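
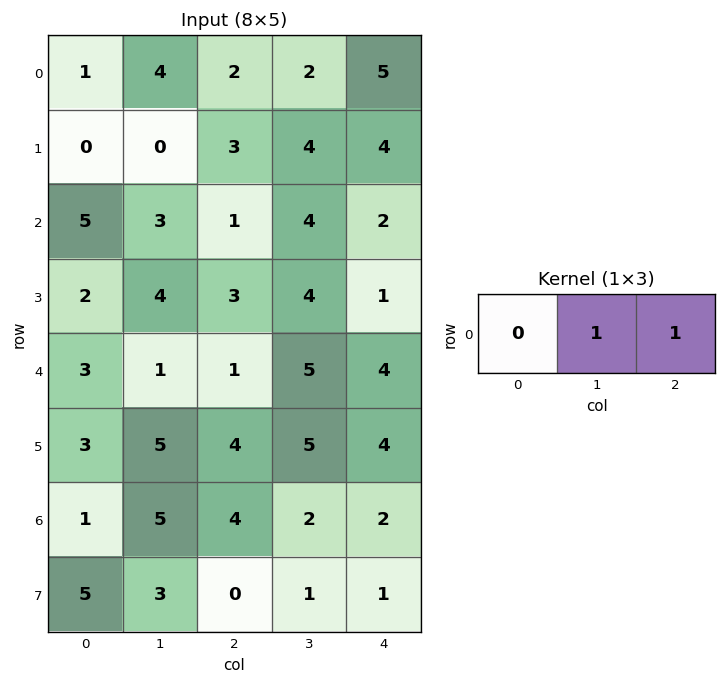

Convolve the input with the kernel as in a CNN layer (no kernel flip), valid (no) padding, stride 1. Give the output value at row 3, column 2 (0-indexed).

The receptive field on the input at this output position is [3 4 1]. Elementwise product with the kernel and sum: 4·1 + 1·1.

5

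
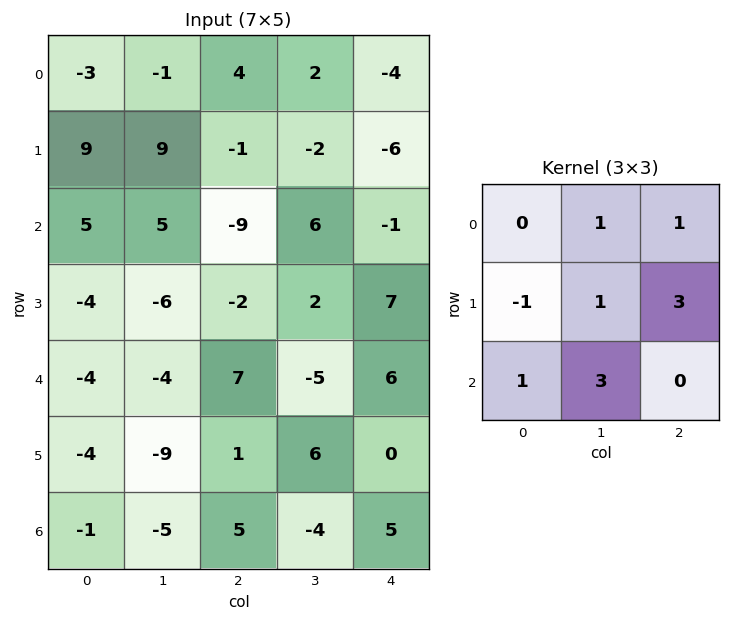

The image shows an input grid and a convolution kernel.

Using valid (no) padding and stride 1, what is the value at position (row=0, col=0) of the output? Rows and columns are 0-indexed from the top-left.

The receptive field on the input at this output position is [-3 -1 4 / 9 9 -1 / 5 5 -9]. Elementwise product with the kernel and sum: -1·1 + 4·1 + 9·-1 + 9·1 + -1·3 + 5·1 + 5·3.

20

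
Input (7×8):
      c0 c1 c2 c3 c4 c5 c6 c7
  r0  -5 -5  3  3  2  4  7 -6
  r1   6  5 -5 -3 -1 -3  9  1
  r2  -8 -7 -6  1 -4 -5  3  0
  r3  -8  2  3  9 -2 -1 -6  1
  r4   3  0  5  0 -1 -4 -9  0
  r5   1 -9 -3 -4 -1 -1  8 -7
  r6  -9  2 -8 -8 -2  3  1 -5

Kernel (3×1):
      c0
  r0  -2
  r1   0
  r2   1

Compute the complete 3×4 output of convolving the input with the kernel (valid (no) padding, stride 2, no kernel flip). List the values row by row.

2 -12 -8 -11
19 17 7 -15
-15 -18 0 19

Output[0,0]: The receptive field on the input at this output position is [-5 / 6 / -8]. Elementwise product with the kernel and sum: -5·-2 + -8·1.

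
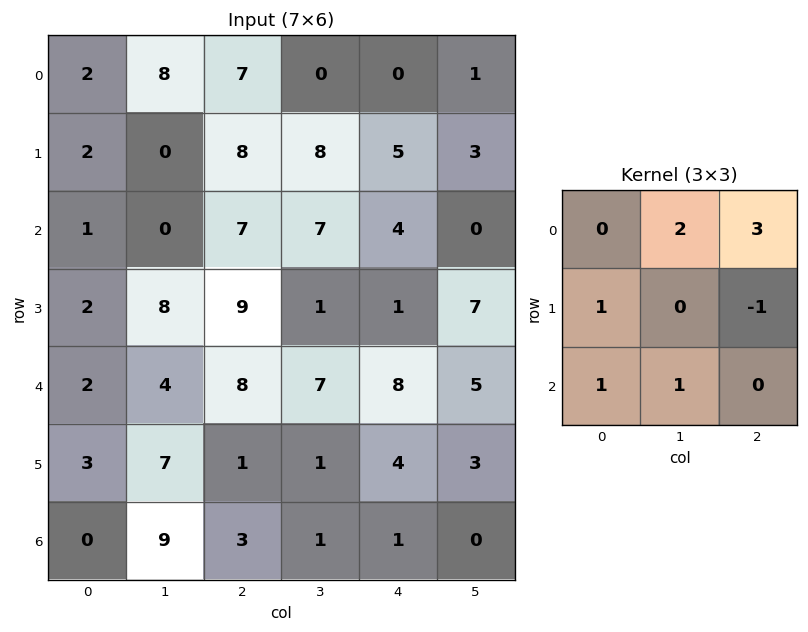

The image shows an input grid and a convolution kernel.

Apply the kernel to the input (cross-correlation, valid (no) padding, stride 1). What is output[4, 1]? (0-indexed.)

The receptive field on the input at this output position is [4 8 7 / 7 1 1 / 9 3 1]. Elementwise product with the kernel and sum: 8·2 + 7·3 + 7·1 + 1·-1 + 9·1 + 3·1.

55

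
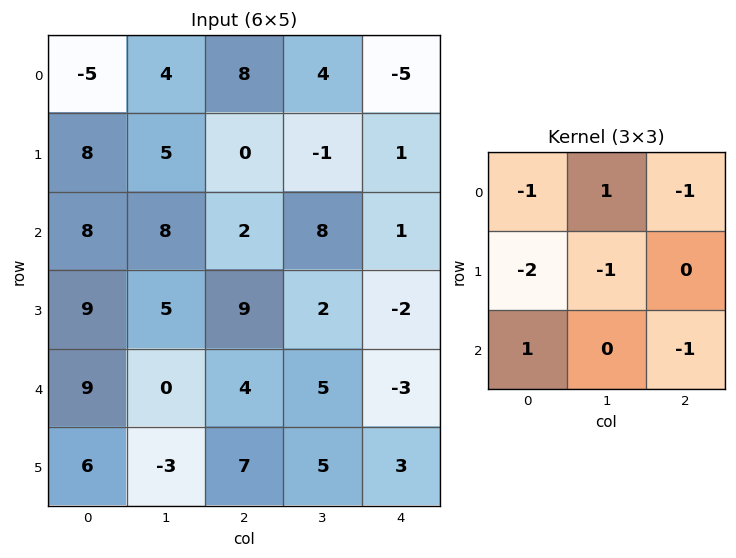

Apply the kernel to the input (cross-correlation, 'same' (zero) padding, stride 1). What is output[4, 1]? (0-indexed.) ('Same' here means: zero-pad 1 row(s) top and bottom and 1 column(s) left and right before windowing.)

-32

The receptive field on the zero-padded input at this output position is [9 5 9 / 9 0 4 / 6 -3 7]. Elementwise product with the kernel and sum: 9·-1 + 5·1 + 9·-1 + 9·-2 + 0·-1 + 6·1 + 7·-1.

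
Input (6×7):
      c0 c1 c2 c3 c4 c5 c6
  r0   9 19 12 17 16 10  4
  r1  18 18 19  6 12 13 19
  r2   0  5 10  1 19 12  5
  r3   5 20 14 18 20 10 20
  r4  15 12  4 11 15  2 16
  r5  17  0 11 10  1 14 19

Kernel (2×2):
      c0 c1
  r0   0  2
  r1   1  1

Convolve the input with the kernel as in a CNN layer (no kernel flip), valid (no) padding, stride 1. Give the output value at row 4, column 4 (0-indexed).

The receptive field on the input at this output position is [15 2 / 1 14]. Elementwise product with the kernel and sum: 2·2 + 1·1 + 14·1.

19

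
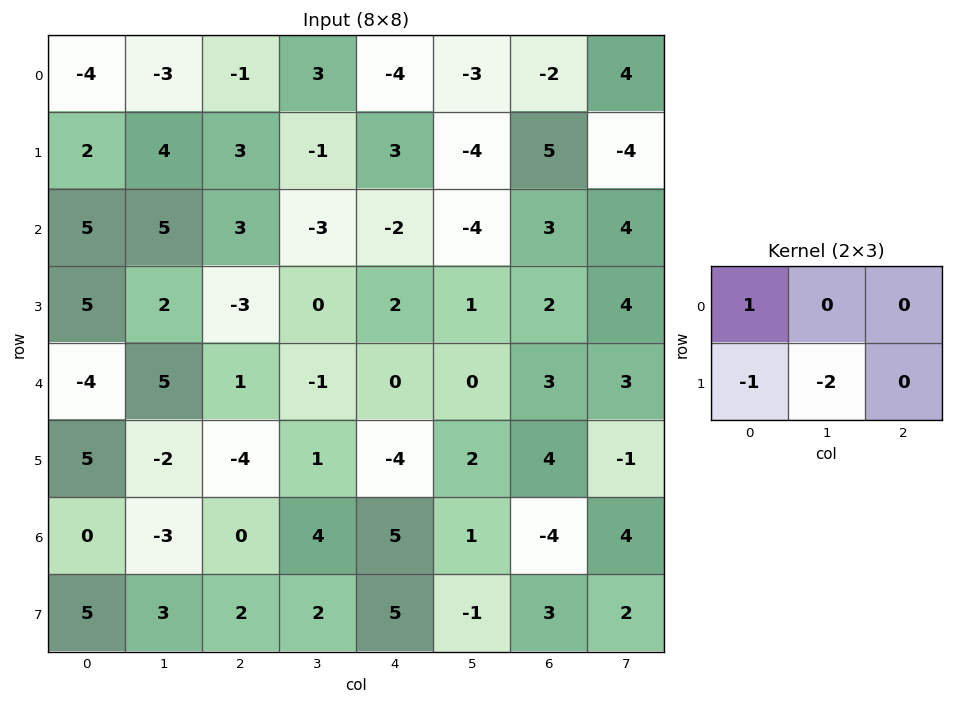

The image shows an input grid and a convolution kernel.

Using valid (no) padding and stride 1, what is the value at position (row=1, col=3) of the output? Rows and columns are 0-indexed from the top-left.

The receptive field on the input at this output position is [-1 3 -4 / -3 -2 -4]. Elementwise product with the kernel and sum: -1·1 + -3·-1 + -2·-2.

6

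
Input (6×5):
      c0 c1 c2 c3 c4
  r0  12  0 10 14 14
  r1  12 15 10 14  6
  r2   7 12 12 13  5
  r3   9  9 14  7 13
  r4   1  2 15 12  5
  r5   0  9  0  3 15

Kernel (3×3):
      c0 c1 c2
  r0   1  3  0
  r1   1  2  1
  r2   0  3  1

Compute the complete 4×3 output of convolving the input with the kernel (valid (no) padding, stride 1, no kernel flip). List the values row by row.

112 128 140
141 143 129
105 149 133
83 98 103

Output[0,0]: The receptive field on the input at this output position is [12 0 10 / 12 15 10 / 7 12 12]. Elementwise product with the kernel and sum: 12·1 + 0·3 + 12·1 + 15·2 + 10·1 + 12·3 + 12·1.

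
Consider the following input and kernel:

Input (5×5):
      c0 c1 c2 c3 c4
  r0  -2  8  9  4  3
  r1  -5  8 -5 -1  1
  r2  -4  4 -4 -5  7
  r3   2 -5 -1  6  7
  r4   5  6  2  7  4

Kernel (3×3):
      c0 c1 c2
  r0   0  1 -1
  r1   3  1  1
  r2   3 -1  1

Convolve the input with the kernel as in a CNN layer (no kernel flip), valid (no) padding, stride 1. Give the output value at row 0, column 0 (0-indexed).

The receptive field on the input at this output position is [-2 8 9 / -5 8 -5 / -4 4 -4]. Elementwise product with the kernel and sum: 8·1 + 9·-1 + -5·3 + 8·1 + -5·1 + -4·3 + 4·-1 + -4·1.

-33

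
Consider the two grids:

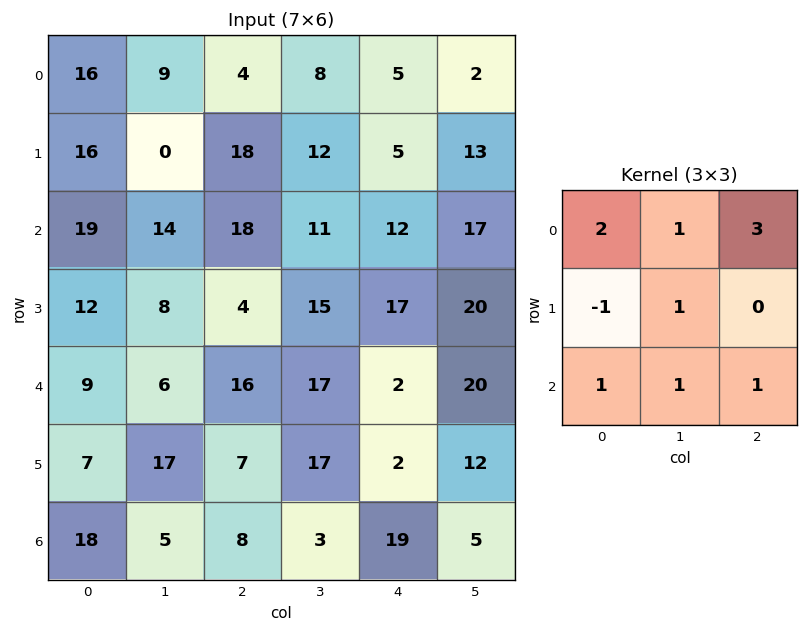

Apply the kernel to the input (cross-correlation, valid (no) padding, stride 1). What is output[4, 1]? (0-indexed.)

The receptive field on the input at this output position is [6 16 17 / 17 7 17 / 5 8 3]. Elementwise product with the kernel and sum: 6·2 + 16·1 + 17·3 + 17·-1 + 7·1 + 5·1 + 8·1 + 3·1.

85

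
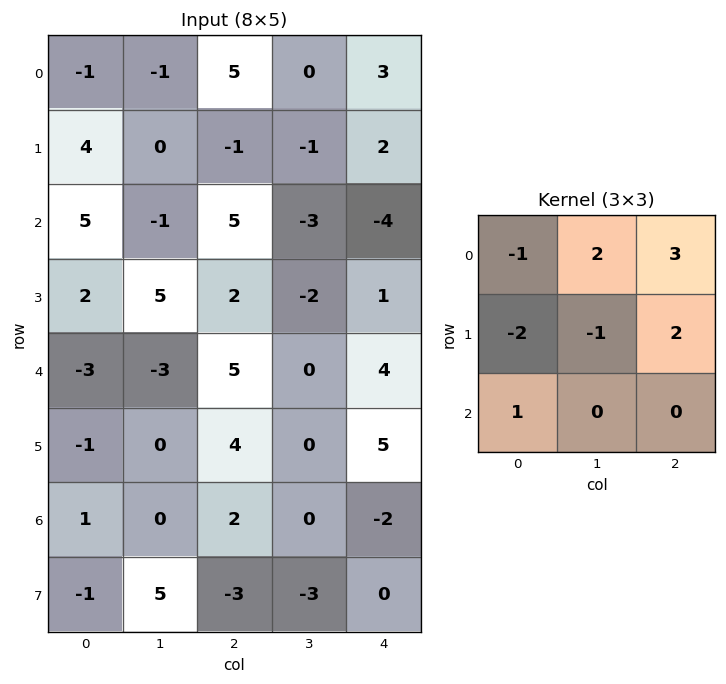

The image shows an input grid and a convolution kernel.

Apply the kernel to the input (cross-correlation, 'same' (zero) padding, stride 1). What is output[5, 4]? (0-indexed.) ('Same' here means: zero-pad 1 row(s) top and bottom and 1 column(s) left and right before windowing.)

The receptive field on the zero-padded input at this output position is [0 4 0 / 0 5 0 / 0 -2 0]. Elementwise product with the kernel and sum: 0·-1 + 4·2 + 0·3 + 0·-2 + 5·-1 + 0·2 + 0·1.

3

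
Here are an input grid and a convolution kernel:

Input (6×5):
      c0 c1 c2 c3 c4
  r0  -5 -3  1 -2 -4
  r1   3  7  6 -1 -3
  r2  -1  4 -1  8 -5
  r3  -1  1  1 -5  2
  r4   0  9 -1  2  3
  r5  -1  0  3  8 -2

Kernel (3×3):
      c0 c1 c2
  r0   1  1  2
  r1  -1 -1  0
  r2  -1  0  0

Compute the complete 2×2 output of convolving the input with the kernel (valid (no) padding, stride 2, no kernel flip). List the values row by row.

Output[0,0]: The receptive field on the input at this output position is [-5 -3 1 / 3 7 6 / -1 4 -1]. Elementwise product with the kernel and sum: -5·1 + -3·1 + 1·2 + 3·-1 + 7·-1 + -1·-1.
Output[0,1]: The receptive field on the input at this output position is [1 -2 -4 / 6 -1 -3 / -1 8 -5]. Elementwise product with the kernel and sum: 1·1 + -2·1 + -4·2 + 6·-1 + -1·-1 + -1·-1.

-15 -13
1 2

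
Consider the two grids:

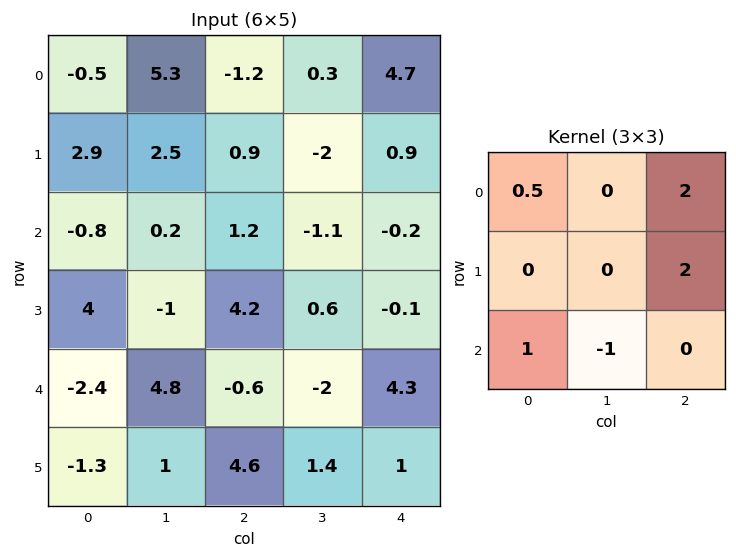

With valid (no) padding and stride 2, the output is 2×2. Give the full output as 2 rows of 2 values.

Output[0,0]: The receptive field on the input at this output position is [-0.5 5.3 -1.2 / 2.9 2.5 0.9 / -0.8 0.2 1.2]. Elementwise product with the kernel and sum: -0.5·0.5 + -1.2·2 + 0.9·2 + -0.8·1 + 0.2·-1.

-1.85 12.9
3.2 1.4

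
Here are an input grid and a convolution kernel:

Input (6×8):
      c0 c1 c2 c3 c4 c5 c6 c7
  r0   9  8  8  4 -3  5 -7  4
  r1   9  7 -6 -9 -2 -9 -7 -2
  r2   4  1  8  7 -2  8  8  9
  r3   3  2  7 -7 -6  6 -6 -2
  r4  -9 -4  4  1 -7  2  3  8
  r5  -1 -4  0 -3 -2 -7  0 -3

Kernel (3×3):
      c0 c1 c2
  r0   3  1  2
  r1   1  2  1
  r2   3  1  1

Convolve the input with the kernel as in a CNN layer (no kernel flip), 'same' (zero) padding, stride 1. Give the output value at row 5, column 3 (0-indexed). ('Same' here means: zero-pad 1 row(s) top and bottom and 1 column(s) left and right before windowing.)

The receptive field on the zero-padded input at this output position is [4 1 -7 / 0 -3 -2 / 0 0 0]. Elementwise product with the kernel and sum: 4·3 + 1·1 + -7·2 + 0·1 + -3·2 + -2·1 + 0·3 + 0·1 + 0·1.

-9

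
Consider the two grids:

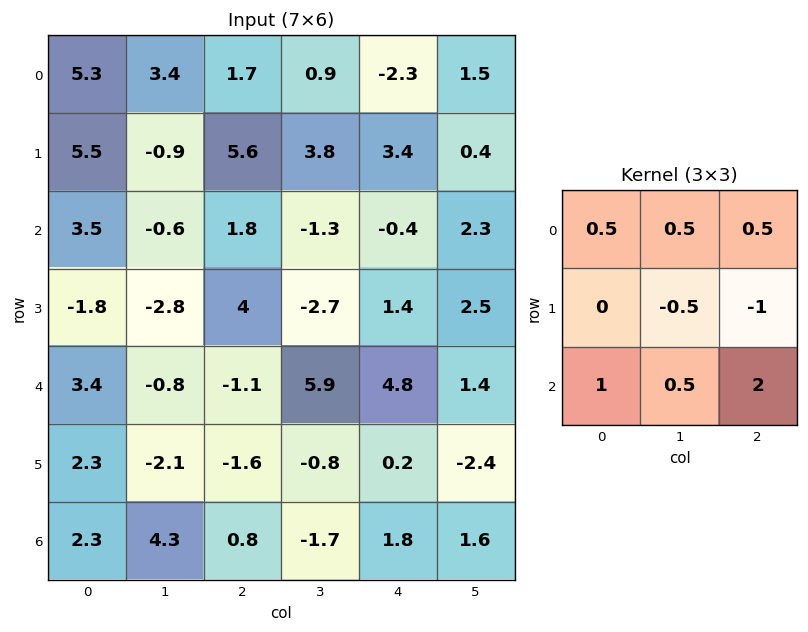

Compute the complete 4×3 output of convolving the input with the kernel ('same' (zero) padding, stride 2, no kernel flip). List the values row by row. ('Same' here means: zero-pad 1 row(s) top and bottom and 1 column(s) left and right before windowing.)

-5.1 7.75 5.95
-5.35 -1.55 4.7
-6.25 -10.6 -8.7
-5.35 -0.95 -4

Output[0,0]: The receptive field on the zero-padded input at this output position is [0 0 0 / 0 5.3 3.4 / 0 5.5 -0.9]. Elementwise product with the kernel and sum: 0·0.5 + 0·0.5 + 0·0.5 + 5.3·-0.5 + 3.4·-1 + 0·1 + 5.5·0.5 + -0.9·2.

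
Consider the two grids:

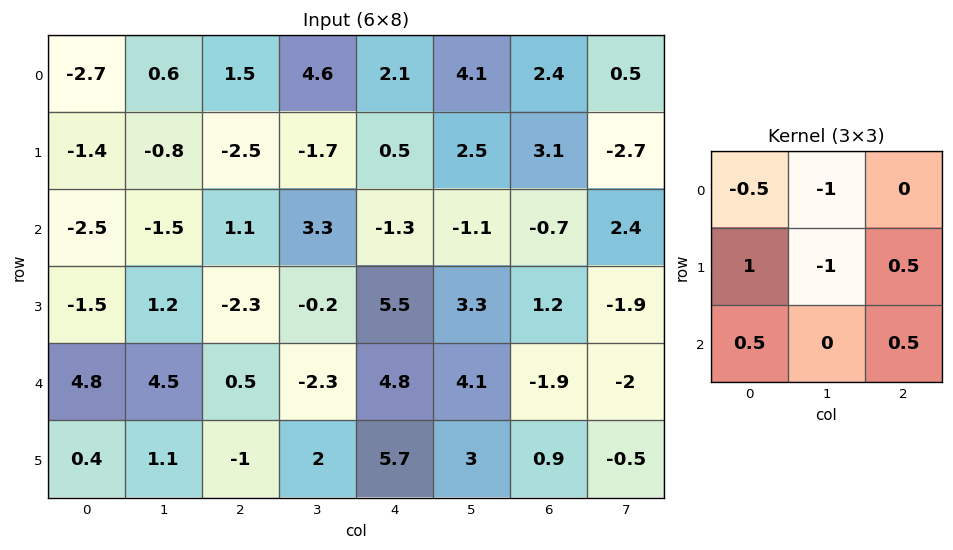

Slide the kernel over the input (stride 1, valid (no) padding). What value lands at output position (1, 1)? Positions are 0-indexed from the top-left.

The receptive field on the input at this output position is [-0.8 -2.5 -1.7 / -1.5 1.1 3.3 / 1.2 -2.3 -0.2]. Elementwise product with the kernel and sum: -0.8·-0.5 + -2.5·-1 + -1.5·1 + 1.1·-1 + 3.3·0.5 + 1.2·0.5 + -0.2·0.5.

2.45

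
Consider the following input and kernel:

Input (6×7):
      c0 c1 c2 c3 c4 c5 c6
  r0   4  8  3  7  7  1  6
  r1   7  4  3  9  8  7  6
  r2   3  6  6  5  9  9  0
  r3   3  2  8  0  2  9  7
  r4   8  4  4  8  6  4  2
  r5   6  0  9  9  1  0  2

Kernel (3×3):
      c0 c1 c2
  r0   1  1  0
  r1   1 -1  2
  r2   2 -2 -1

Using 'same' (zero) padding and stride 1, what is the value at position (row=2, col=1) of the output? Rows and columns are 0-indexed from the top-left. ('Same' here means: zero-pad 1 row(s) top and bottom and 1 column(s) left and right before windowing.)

The receptive field on the zero-padded input at this output position is [7 4 3 / 3 6 6 / 3 2 8]. Elementwise product with the kernel and sum: 7·1 + 4·1 + 3·1 + 6·-1 + 6·2 + 3·2 + 2·-2 + 8·-1.

14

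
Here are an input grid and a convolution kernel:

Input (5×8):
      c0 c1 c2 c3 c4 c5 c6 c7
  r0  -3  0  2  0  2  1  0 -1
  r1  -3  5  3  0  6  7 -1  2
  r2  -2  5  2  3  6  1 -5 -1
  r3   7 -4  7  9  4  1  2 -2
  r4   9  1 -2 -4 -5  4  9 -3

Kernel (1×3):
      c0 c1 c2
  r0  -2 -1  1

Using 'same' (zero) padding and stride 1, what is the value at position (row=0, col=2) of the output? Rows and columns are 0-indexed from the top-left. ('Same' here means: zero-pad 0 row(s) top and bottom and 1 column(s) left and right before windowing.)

The receptive field on the zero-padded input at this output position is [0 2 0]. Elementwise product with the kernel and sum: 0·-2 + 2·-1 + 0·1.

-2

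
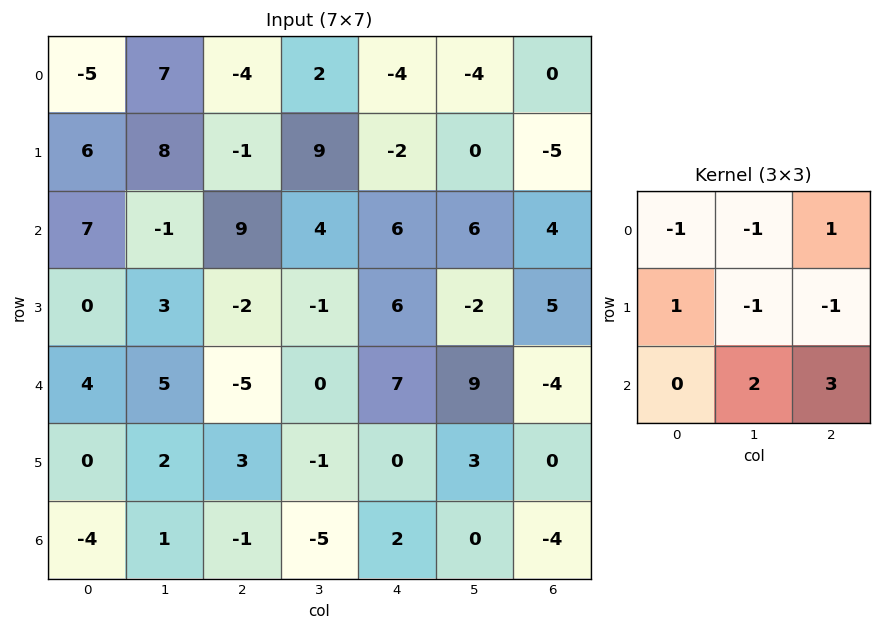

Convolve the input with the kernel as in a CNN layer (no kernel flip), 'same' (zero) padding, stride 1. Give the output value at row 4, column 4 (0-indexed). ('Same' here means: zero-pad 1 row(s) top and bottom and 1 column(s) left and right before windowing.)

The receptive field on the zero-padded input at this output position is [-1 6 -2 / 0 7 9 / -1 0 3]. Elementwise product with the kernel and sum: -1·-1 + 6·-1 + -2·1 + 0·1 + 7·-1 + 9·-1 + 0·2 + 3·3.

-14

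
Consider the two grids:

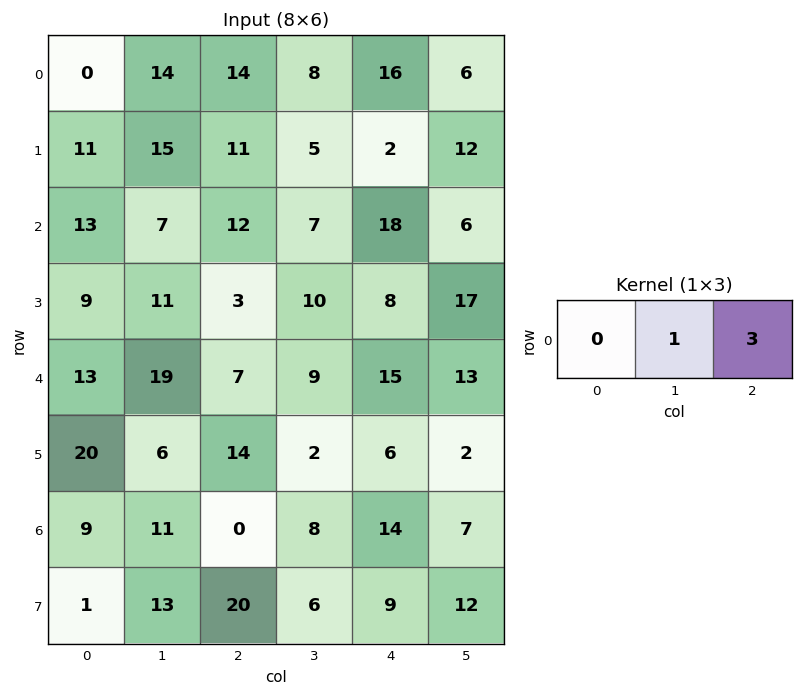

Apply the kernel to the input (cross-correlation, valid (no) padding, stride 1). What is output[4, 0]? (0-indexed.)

40

The receptive field on the input at this output position is [13 19 7]. Elementwise product with the kernel and sum: 19·1 + 7·3.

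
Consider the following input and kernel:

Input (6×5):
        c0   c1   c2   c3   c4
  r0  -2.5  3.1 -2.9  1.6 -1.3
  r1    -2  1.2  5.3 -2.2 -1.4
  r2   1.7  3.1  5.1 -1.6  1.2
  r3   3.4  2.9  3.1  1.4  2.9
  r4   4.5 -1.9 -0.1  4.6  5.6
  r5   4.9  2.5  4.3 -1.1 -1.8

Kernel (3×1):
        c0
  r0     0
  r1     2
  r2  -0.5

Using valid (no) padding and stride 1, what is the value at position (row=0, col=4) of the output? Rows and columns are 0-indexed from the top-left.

-3.4

The receptive field on the input at this output position is [-1.3 / -1.4 / 1.2]. Elementwise product with the kernel and sum: -1.4·2 + 1.2·-0.5.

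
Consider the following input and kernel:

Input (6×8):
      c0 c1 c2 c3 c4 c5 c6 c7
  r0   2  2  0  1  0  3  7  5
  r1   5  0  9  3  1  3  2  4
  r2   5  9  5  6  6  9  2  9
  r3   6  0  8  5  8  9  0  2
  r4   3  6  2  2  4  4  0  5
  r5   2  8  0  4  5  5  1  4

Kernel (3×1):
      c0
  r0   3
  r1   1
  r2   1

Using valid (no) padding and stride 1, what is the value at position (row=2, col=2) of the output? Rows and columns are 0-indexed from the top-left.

25

The receptive field on the input at this output position is [5 / 8 / 2]. Elementwise product with the kernel and sum: 5·3 + 8·1 + 2·1.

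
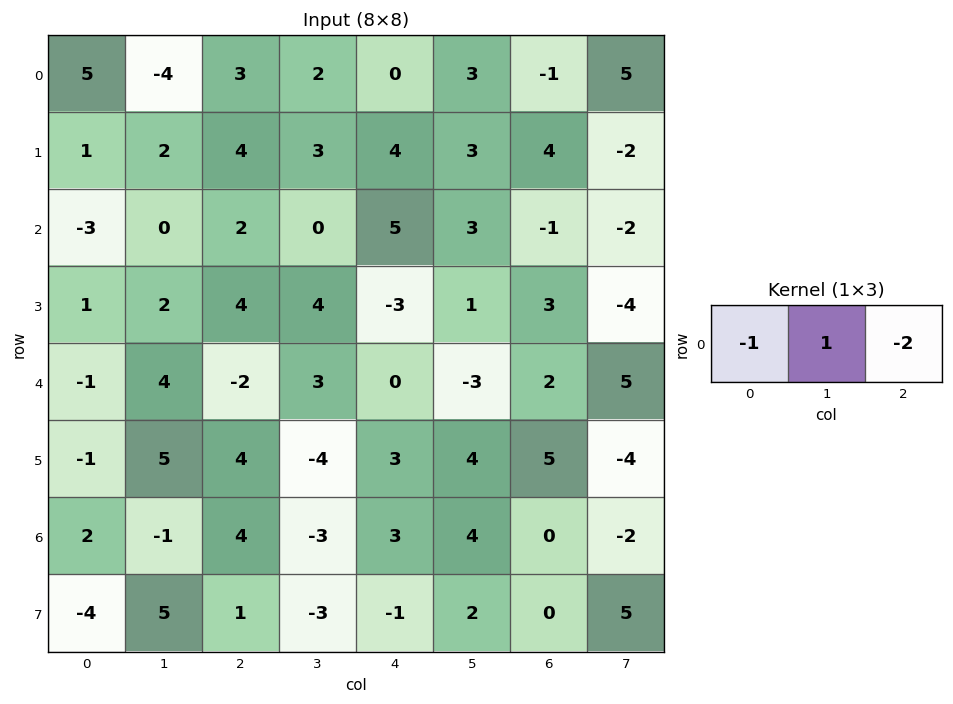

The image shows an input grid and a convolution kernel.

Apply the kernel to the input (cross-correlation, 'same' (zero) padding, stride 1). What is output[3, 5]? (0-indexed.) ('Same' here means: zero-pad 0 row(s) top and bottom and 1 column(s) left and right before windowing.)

The receptive field on the zero-padded input at this output position is [-3 1 3]. Elementwise product with the kernel and sum: -3·-1 + 1·1 + 3·-2.

-2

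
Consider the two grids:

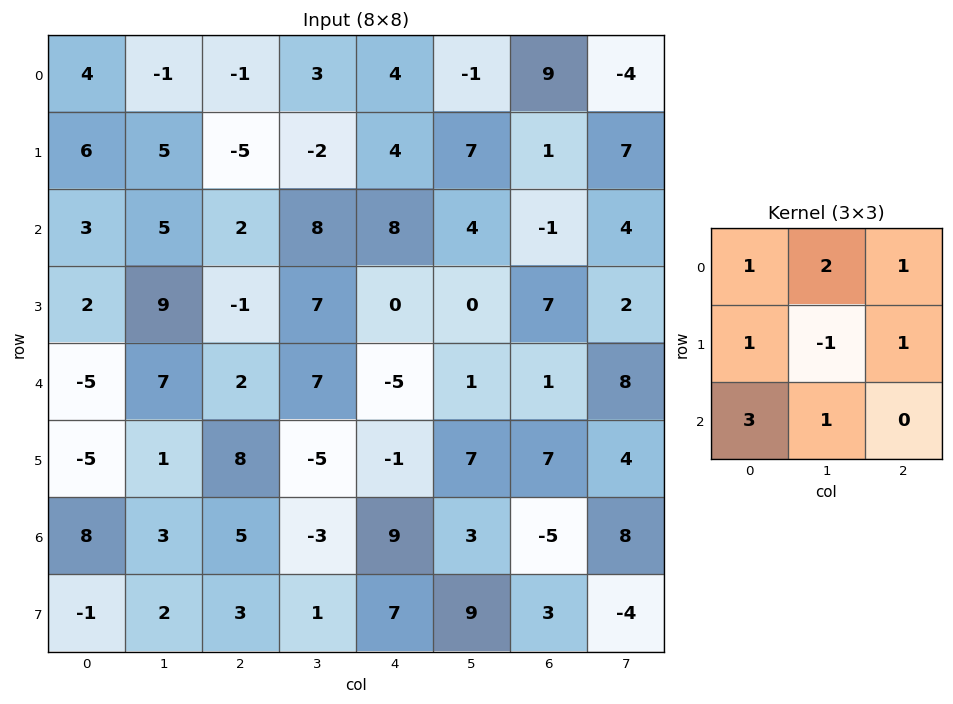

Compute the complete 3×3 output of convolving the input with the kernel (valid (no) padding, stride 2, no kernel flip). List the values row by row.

11 24 37
-1 31 8
40 35 27

Output[0,0]: The receptive field on the input at this output position is [4 -1 -1 / 6 5 -5 / 3 5 2]. Elementwise product with the kernel and sum: 4·1 + -1·2 + -1·1 + 6·1 + 5·-1 + -5·1 + 3·3 + 5·1.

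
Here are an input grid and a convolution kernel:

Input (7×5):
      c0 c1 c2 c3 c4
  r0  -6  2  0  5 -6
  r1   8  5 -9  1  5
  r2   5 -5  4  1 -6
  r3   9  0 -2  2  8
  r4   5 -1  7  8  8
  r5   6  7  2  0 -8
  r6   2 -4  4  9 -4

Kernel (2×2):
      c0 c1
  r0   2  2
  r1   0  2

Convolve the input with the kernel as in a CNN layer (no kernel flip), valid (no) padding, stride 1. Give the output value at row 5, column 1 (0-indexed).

26

The receptive field on the input at this output position is [7 2 / -4 4]. Elementwise product with the kernel and sum: 7·2 + 2·2 + 4·2.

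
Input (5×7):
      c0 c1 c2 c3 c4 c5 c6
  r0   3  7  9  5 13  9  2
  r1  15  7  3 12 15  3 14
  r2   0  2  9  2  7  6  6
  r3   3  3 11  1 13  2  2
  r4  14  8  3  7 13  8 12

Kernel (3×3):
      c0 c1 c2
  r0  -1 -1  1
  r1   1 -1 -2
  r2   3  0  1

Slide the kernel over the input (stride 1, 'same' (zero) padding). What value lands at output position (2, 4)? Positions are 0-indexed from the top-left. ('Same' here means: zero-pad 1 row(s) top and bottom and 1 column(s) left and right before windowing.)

-36

The receptive field on the zero-padded input at this output position is [12 15 3 / 2 7 6 / 1 13 2]. Elementwise product with the kernel and sum: 12·-1 + 15·-1 + 3·1 + 2·1 + 7·-1 + 6·-2 + 1·3 + 2·1.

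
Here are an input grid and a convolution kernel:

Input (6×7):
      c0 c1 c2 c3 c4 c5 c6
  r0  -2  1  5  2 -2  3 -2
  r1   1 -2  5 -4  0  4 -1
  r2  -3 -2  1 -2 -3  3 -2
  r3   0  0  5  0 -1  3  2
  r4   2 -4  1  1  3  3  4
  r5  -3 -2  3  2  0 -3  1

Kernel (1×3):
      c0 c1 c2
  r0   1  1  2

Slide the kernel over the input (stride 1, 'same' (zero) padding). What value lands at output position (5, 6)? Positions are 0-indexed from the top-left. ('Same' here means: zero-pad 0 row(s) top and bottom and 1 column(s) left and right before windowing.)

The receptive field on the zero-padded input at this output position is [-3 1 0]. Elementwise product with the kernel and sum: -3·1 + 1·1 + 0·2.

-2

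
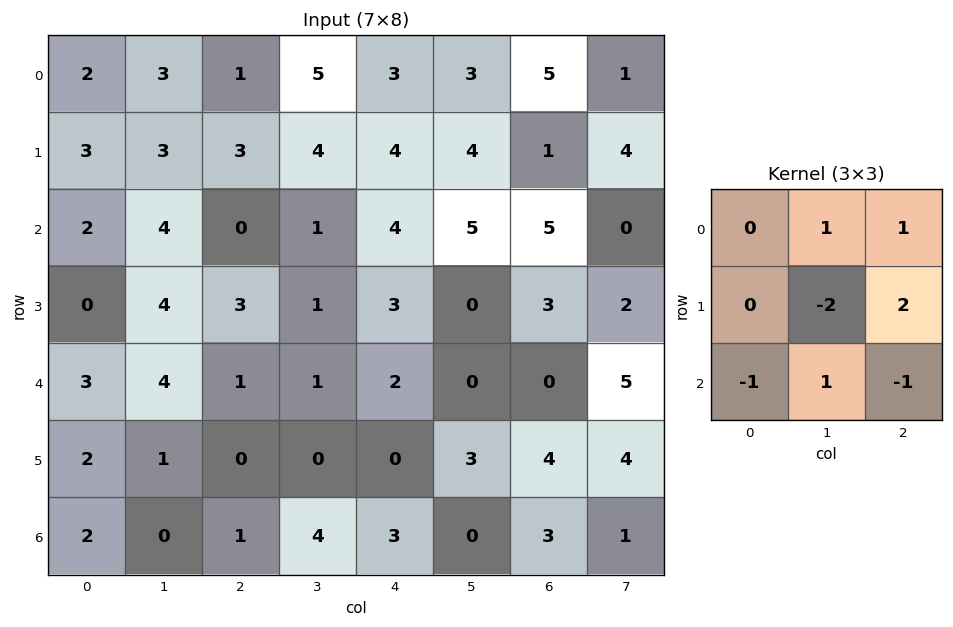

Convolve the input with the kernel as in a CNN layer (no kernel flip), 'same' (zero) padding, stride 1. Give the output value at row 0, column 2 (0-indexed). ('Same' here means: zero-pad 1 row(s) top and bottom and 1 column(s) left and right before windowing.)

4

The receptive field on the zero-padded input at this output position is [0 0 0 / 3 1 5 / 3 3 4]. Elementwise product with the kernel and sum: 0·1 + 0·1 + 1·-2 + 5·2 + 3·-1 + 3·1 + 4·-1.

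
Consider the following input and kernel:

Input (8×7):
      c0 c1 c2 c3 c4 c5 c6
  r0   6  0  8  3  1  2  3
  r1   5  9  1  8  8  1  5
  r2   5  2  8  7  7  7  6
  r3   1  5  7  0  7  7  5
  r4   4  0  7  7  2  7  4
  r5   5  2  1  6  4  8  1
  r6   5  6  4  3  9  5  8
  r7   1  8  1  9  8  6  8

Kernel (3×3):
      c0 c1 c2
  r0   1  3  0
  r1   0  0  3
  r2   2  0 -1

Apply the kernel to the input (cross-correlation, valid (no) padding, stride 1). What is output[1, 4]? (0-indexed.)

38

The receptive field on the input at this output position is [8 1 5 / 7 7 6 / 7 7 5]. Elementwise product with the kernel and sum: 8·1 + 1·3 + 6·3 + 7·2 + 5·-1.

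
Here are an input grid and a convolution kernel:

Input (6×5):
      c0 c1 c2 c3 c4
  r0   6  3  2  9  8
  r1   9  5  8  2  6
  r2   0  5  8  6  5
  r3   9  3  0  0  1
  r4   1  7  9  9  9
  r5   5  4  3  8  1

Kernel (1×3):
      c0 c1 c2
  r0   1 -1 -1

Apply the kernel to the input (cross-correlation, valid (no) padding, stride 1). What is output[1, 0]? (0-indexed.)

-4

The receptive field on the input at this output position is [9 5 8]. Elementwise product with the kernel and sum: 9·1 + 5·-1 + 8·-1.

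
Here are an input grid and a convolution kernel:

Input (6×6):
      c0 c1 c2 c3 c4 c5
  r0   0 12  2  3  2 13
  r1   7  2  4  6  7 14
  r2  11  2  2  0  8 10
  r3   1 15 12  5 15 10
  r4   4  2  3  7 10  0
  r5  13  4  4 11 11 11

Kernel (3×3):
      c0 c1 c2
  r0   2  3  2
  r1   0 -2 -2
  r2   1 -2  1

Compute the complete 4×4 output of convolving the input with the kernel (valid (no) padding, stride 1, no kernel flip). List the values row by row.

Output[0,0]: The receptive field on the input at this output position is [0 12 2 / 7 2 4 / 11 2 2]. Elementwise product with the kernel and sum: 0·2 + 12·3 + 2·2 + 2·-2 + 4·-2 + 11·1 + 2·-2 + 2·1.

37 14 1 -10
3 20 41 10
-19 -21 -21 -19
70 63 28 55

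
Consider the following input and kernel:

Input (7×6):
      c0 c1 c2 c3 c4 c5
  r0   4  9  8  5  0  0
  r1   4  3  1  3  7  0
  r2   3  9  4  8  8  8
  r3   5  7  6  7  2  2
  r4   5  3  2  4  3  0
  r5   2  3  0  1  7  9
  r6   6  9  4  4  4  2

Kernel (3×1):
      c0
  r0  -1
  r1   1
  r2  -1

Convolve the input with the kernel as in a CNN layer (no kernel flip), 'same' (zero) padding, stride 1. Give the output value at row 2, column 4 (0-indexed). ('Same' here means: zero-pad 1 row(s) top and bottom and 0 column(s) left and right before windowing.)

The receptive field on the zero-padded input at this output position is [7 / 8 / 2]. Elementwise product with the kernel and sum: 7·-1 + 8·1 + 2·-1.

-1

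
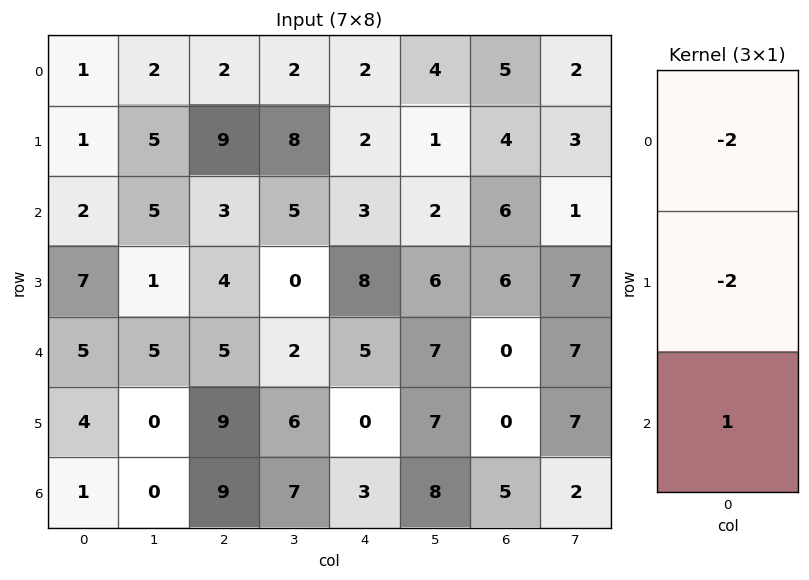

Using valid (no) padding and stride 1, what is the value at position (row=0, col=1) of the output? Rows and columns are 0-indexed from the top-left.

The receptive field on the input at this output position is [2 / 5 / 5]. Elementwise product with the kernel and sum: 2·-2 + 5·-2 + 5·1.

-9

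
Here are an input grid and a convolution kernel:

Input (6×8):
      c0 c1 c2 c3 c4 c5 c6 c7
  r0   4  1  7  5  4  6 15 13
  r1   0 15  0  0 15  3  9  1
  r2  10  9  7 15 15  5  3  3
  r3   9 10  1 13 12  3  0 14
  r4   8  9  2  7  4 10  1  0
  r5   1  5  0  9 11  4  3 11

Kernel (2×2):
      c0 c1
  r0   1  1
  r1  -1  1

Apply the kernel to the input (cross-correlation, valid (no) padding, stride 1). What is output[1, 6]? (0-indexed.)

The receptive field on the input at this output position is [9 1 / 3 3]. Elementwise product with the kernel and sum: 9·1 + 1·1 + 3·-1 + 3·1.

10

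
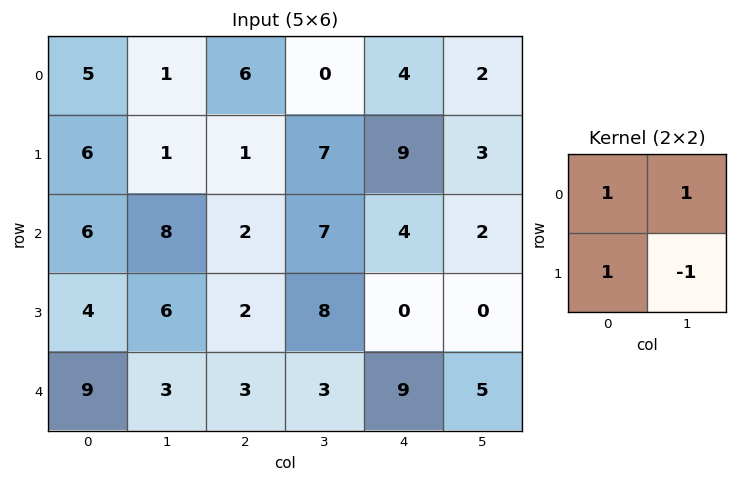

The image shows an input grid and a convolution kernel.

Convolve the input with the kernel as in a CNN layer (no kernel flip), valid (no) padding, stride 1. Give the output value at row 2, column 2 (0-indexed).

The receptive field on the input at this output position is [2 7 / 2 8]. Elementwise product with the kernel and sum: 2·1 + 7·1 + 2·1 + 8·-1.

3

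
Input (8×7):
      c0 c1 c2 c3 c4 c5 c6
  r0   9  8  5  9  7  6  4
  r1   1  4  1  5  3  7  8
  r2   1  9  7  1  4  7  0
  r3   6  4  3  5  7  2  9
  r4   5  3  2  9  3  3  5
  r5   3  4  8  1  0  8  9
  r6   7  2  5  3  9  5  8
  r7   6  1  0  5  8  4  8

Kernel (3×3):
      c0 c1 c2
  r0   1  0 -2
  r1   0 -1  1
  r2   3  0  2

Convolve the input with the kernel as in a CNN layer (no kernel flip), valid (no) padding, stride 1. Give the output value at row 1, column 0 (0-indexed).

The receptive field on the input at this output position is [1 4 1 / 1 9 7 / 6 4 3]. Elementwise product with the kernel and sum: 1·1 + 1·-2 + 9·-1 + 7·1 + 6·3 + 3·2.

21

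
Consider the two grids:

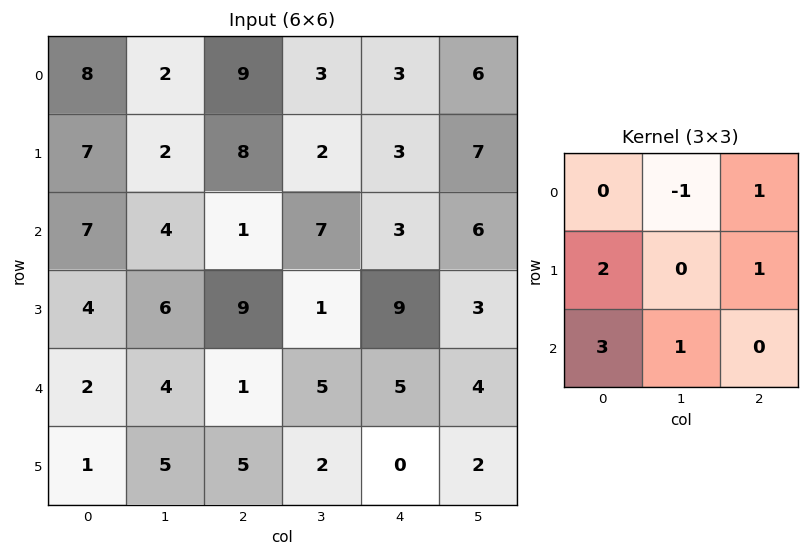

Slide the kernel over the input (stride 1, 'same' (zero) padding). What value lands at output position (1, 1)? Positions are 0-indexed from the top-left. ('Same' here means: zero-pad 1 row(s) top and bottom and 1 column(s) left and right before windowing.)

The receptive field on the zero-padded input at this output position is [8 2 9 / 7 2 8 / 7 4 1]. Elementwise product with the kernel and sum: 2·-1 + 9·1 + 7·2 + 8·1 + 7·3 + 4·1.

54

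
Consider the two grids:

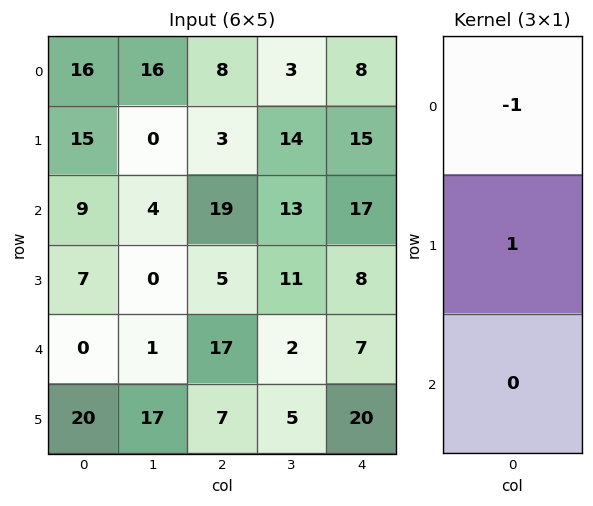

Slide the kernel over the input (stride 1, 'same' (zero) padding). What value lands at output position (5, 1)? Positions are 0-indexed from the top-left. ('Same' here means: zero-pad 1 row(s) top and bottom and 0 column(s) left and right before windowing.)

The receptive field on the zero-padded input at this output position is [1 / 17 / 0]. Elementwise product with the kernel and sum: 1·-1 + 17·1.

16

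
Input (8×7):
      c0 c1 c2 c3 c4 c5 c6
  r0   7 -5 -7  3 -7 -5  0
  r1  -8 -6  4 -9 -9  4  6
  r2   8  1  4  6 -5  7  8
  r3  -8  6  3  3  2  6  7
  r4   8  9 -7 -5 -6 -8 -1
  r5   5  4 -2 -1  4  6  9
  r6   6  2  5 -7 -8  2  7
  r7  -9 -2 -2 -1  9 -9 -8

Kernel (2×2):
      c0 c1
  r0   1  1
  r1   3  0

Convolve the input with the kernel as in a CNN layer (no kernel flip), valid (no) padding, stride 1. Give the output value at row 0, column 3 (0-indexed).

-31

The receptive field on the input at this output position is [3 -7 / -9 -9]. Elementwise product with the kernel and sum: 3·1 + -7·1 + -9·3.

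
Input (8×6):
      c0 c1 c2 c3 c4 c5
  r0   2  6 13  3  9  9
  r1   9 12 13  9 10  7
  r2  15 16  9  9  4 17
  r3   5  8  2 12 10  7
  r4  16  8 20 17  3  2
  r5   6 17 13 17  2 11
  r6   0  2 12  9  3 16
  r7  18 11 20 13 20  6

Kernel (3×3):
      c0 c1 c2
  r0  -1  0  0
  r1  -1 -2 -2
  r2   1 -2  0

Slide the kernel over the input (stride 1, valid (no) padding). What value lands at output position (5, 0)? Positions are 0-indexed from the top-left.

The receptive field on the input at this output position is [6 17 13 / 0 2 12 / 18 11 20]. Elementwise product with the kernel and sum: 6·-1 + 0·-1 + 2·-2 + 12·-2 + 18·1 + 11·-2.

-38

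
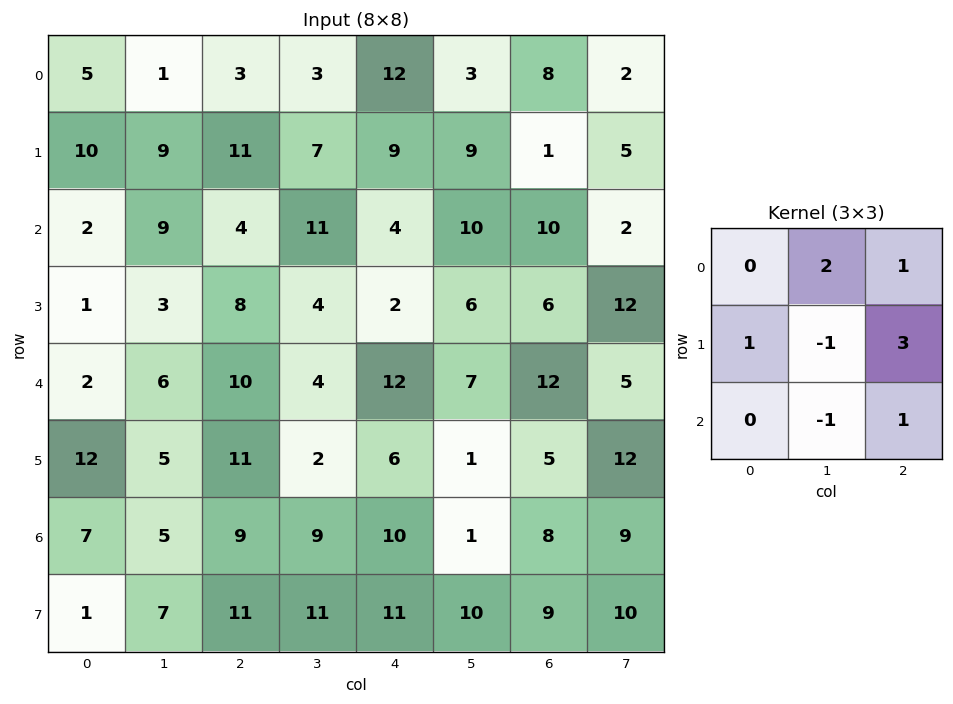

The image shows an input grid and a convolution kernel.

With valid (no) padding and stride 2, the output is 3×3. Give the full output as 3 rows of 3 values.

34 42 17
48 44 49
66 48 53

Output[0,0]: The receptive field on the input at this output position is [5 1 3 / 10 9 11 / 2 9 4]. Elementwise product with the kernel and sum: 1·2 + 3·1 + 10·1 + 9·-1 + 11·3 + 9·-1 + 4·1.
Output[0,1]: The receptive field on the input at this output position is [3 3 12 / 11 7 9 / 4 11 4]. Elementwise product with the kernel and sum: 3·2 + 12·1 + 11·1 + 7·-1 + 9·3 + 11·-1 + 4·1.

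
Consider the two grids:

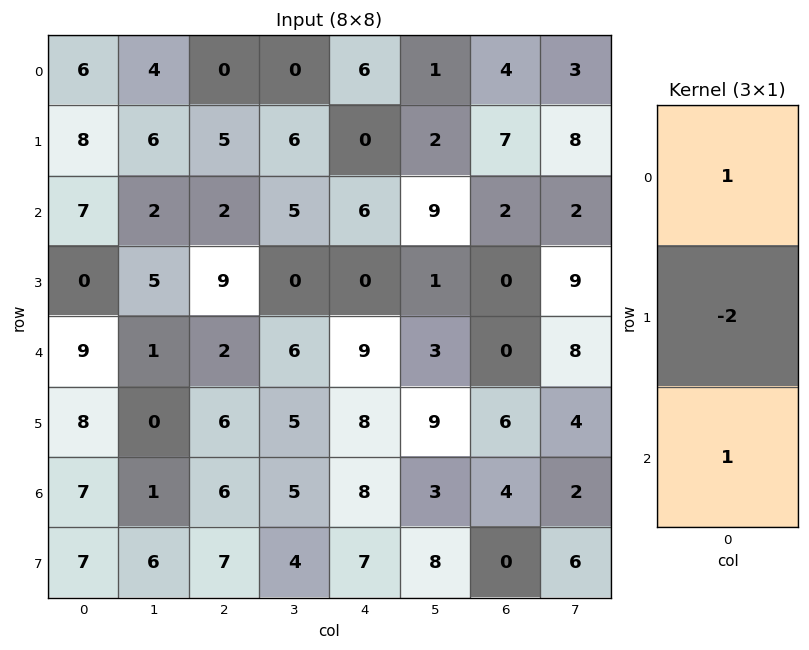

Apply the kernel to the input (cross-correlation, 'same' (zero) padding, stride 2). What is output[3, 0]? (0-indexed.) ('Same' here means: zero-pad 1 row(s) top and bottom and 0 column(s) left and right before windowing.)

The receptive field on the zero-padded input at this output position is [8 / 7 / 7]. Elementwise product with the kernel and sum: 8·1 + 7·-2 + 7·1.

1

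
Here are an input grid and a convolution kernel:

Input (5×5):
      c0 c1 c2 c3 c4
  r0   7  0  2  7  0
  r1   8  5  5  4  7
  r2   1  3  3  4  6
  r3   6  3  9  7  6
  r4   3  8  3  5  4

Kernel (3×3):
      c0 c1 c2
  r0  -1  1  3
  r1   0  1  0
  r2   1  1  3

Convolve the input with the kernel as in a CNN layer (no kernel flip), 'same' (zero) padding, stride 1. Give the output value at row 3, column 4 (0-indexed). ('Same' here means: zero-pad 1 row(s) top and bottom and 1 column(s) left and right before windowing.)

The receptive field on the zero-padded input at this output position is [4 6 0 / 7 6 0 / 5 4 0]. Elementwise product with the kernel and sum: 4·-1 + 6·1 + 0·3 + 6·1 + 5·1 + 4·1 + 0·3.

17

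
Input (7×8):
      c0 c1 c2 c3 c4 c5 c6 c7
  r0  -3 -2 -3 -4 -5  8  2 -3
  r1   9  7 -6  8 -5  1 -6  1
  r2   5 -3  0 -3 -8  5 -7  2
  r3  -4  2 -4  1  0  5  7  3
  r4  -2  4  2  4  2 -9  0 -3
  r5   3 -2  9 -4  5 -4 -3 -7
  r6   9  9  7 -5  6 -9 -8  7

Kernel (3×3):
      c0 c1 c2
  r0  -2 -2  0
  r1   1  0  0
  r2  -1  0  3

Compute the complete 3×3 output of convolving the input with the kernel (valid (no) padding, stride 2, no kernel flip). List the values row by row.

Output[0,0]: The receptive field on the input at this output position is [-3 -2 -3 / 9 7 -6 / 5 -3 0]. Elementwise product with the kernel and sum: -3·-2 + -2·-2 + 9·1 + 5·-1 + 0·3.

14 -16 -24
0 6 4
11 8 -11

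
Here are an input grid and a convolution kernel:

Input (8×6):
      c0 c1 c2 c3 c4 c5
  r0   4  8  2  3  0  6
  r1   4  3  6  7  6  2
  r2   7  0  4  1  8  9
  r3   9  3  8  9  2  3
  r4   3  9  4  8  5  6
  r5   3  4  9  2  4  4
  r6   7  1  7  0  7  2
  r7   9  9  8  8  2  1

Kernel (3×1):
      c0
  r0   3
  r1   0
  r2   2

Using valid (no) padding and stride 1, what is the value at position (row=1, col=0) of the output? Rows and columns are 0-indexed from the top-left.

30

The receptive field on the input at this output position is [4 / 7 / 9]. Elementwise product with the kernel and sum: 4·3 + 9·2.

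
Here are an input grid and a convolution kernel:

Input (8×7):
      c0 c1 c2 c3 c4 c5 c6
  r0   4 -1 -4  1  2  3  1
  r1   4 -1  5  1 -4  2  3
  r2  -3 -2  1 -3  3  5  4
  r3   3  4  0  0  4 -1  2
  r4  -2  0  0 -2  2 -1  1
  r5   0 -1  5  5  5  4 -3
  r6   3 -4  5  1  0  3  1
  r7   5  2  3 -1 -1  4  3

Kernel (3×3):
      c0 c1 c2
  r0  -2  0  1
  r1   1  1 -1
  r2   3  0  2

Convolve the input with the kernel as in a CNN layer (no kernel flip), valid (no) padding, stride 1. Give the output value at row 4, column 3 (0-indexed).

18

The receptive field on the input at this output position is [-2 2 -1 / 5 5 4 / 1 0 3]. Elementwise product with the kernel and sum: -2·-2 + -1·1 + 5·1 + 5·1 + 4·-1 + 1·3 + 3·2.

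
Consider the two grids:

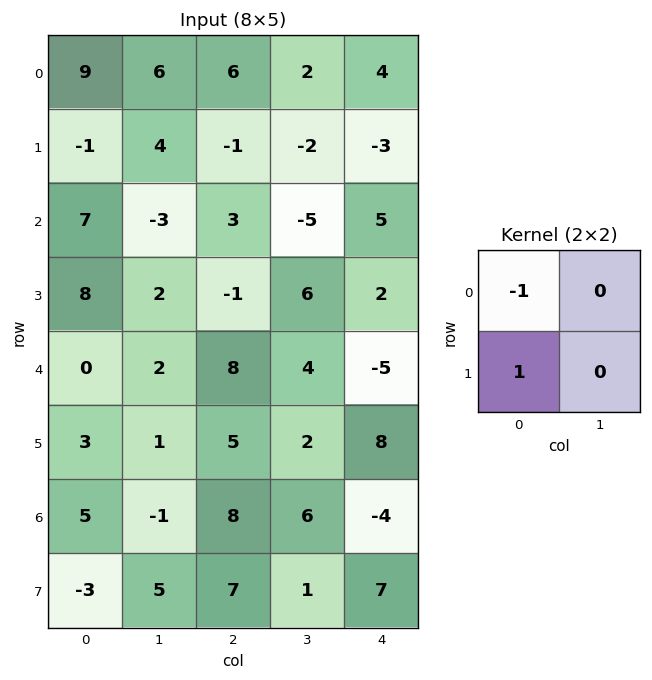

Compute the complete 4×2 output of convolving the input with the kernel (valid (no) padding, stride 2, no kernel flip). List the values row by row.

-10 -7
1 -4
3 -3
-8 -1

Output[0,0]: The receptive field on the input at this output position is [9 6 / -1 4]. Elementwise product with the kernel and sum: 9·-1 + -1·1.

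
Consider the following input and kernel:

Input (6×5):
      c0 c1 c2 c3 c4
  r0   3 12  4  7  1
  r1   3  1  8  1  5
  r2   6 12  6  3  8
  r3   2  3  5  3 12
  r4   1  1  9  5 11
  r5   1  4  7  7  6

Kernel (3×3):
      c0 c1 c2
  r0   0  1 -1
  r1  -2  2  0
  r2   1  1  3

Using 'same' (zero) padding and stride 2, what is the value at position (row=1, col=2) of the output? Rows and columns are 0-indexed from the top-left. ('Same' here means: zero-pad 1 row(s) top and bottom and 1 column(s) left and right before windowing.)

30

The receptive field on the zero-padded input at this output position is [1 5 0 / 3 8 0 / 3 12 0]. Elementwise product with the kernel and sum: 5·1 + 0·-1 + 3·-2 + 8·2 + 3·1 + 12·1 + 0·3.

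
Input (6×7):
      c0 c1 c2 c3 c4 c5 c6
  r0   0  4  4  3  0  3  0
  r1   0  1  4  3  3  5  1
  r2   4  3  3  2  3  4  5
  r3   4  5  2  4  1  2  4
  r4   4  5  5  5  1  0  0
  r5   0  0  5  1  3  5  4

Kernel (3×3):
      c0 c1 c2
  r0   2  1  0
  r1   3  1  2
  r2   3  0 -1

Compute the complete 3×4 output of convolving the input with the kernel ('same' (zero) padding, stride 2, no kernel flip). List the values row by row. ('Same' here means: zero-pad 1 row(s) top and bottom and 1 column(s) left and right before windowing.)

7 22 19 24
5 33 36 34
18 41 23 23

Output[0,0]: The receptive field on the zero-padded input at this output position is [0 0 0 / 0 0 4 / 0 0 1]. Elementwise product with the kernel and sum: 0·2 + 0·1 + 0·3 + 0·1 + 4·2 + 0·3 + 1·-1.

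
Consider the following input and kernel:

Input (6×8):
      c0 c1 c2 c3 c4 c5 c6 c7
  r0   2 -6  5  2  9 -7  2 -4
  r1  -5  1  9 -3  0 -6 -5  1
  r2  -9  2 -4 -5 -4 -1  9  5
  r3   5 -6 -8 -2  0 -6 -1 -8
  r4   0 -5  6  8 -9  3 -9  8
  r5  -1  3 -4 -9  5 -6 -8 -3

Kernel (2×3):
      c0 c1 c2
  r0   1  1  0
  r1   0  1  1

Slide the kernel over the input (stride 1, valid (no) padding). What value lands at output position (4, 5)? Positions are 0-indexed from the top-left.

-17

The receptive field on the input at this output position is [3 -9 8 / -6 -8 -3]. Elementwise product with the kernel and sum: 3·1 + -9·1 + -8·1 + -3·1.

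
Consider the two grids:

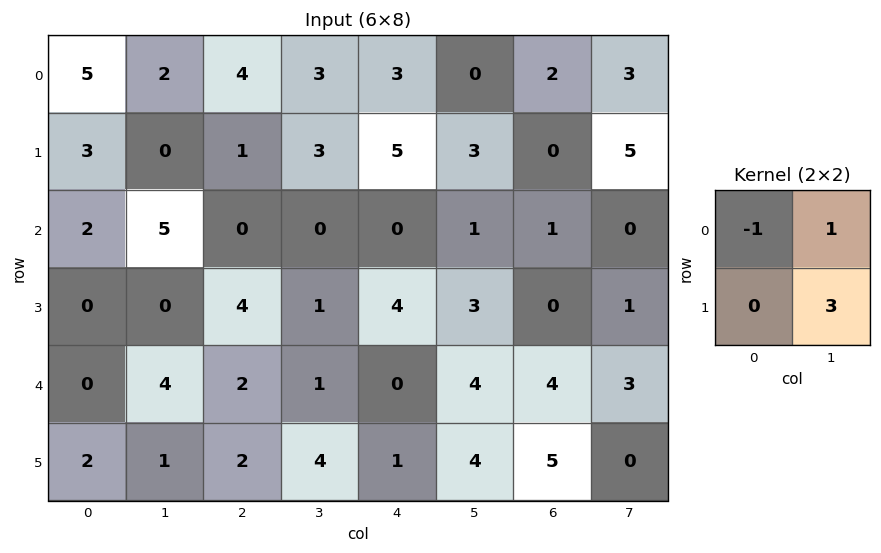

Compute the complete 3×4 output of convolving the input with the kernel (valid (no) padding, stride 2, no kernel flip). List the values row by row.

Output[0,0]: The receptive field on the input at this output position is [5 2 / 3 0]. Elementwise product with the kernel and sum: 5·-1 + 2·1 + 0·3.
Output[0,1]: The receptive field on the input at this output position is [4 3 / 1 3]. Elementwise product with the kernel and sum: 4·-1 + 3·1 + 3·3.

-3 8 6 16
3 3 10 2
7 11 16 -1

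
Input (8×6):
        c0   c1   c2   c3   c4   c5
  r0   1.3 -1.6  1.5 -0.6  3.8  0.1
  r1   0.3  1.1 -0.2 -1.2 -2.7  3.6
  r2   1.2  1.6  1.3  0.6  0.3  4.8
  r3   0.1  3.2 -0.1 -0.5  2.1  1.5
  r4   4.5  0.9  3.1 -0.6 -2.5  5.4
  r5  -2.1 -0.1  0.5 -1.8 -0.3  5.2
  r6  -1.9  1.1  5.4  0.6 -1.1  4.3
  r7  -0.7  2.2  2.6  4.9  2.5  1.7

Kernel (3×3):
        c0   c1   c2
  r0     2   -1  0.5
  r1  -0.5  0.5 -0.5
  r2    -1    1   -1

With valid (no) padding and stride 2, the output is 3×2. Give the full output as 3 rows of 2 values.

4.55 5.35
-3.65 -0.3
8 0.85

Output[0,0]: The receptive field on the input at this output position is [1.3 -1.6 1.5 / 0.3 1.1 -0.2 / 1.2 1.6 1.3]. Elementwise product with the kernel and sum: 1.3·2 + -1.6·-1 + 1.5·0.5 + 0.3·-0.5 + 1.1·0.5 + -0.2·-0.5 + 1.2·-1 + 1.6·1 + 1.3·-1.
Output[0,1]: The receptive field on the input at this output position is [1.5 -0.6 3.8 / -0.2 -1.2 -2.7 / 1.3 0.6 0.3]. Elementwise product with the kernel and sum: 1.5·2 + -0.6·-1 + 3.8·0.5 + -0.2·-0.5 + -1.2·0.5 + -2.7·-0.5 + 1.3·-1 + 0.6·1 + 0.3·-1.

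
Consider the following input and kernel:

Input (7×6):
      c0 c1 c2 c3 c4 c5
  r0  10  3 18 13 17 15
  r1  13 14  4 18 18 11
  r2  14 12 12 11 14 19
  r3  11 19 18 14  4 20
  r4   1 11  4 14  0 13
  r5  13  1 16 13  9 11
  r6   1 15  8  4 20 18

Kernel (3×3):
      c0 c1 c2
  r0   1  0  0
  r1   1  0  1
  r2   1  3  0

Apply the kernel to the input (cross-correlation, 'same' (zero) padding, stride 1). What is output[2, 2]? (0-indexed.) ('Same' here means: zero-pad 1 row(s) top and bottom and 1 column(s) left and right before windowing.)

The receptive field on the zero-padded input at this output position is [14 4 18 / 12 12 11 / 19 18 14]. Elementwise product with the kernel and sum: 14·1 + 12·1 + 11·1 + 19·1 + 18·3.

110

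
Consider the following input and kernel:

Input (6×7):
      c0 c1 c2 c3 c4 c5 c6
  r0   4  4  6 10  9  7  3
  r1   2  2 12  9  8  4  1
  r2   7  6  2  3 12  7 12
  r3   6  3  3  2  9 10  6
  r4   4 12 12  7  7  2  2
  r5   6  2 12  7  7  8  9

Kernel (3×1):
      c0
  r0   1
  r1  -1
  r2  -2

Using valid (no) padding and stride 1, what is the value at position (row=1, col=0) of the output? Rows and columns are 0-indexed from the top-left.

-17

The receptive field on the input at this output position is [2 / 7 / 6]. Elementwise product with the kernel and sum: 2·1 + 7·-1 + 6·-2.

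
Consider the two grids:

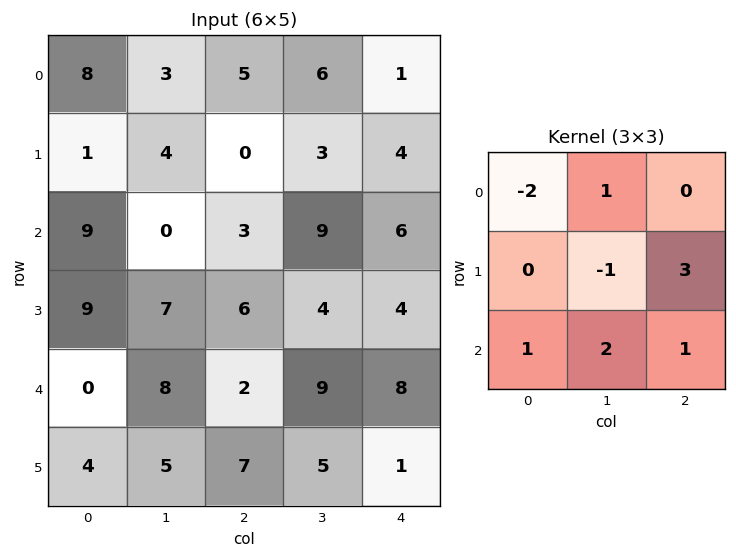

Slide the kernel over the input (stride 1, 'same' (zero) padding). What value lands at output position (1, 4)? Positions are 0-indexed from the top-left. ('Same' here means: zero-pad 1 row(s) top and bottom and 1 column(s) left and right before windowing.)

6

The receptive field on the zero-padded input at this output position is [6 1 0 / 3 4 0 / 9 6 0]. Elementwise product with the kernel and sum: 6·-2 + 1·1 + 4·-1 + 0·3 + 9·1 + 6·2 + 0·1.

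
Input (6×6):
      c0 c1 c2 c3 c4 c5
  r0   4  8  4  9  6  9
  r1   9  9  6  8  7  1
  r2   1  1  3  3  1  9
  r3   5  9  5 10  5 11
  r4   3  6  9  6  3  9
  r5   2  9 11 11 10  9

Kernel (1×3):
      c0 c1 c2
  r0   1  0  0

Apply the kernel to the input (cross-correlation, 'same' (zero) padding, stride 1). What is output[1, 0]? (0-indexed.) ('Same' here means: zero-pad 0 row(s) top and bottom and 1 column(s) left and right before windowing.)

0

The receptive field on the zero-padded input at this output position is [0 9 9]. Elementwise product with the kernel and sum: 0·1.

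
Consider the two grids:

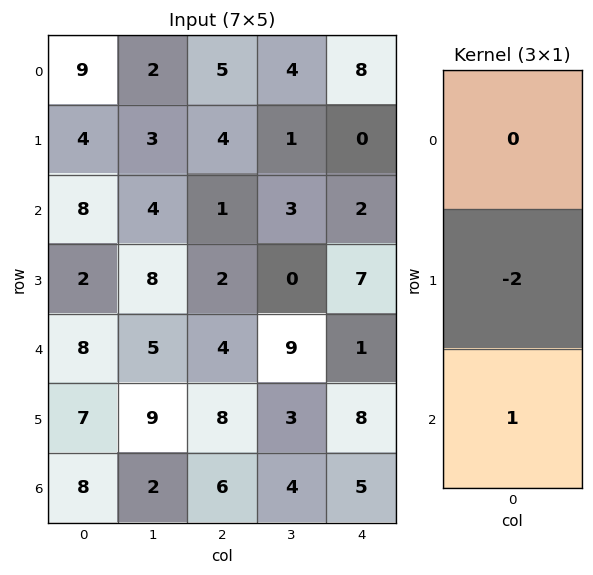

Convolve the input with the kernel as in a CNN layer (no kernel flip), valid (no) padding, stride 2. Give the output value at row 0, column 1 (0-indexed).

The receptive field on the input at this output position is [5 / 4 / 1]. Elementwise product with the kernel and sum: 4·-2 + 1·1.

-7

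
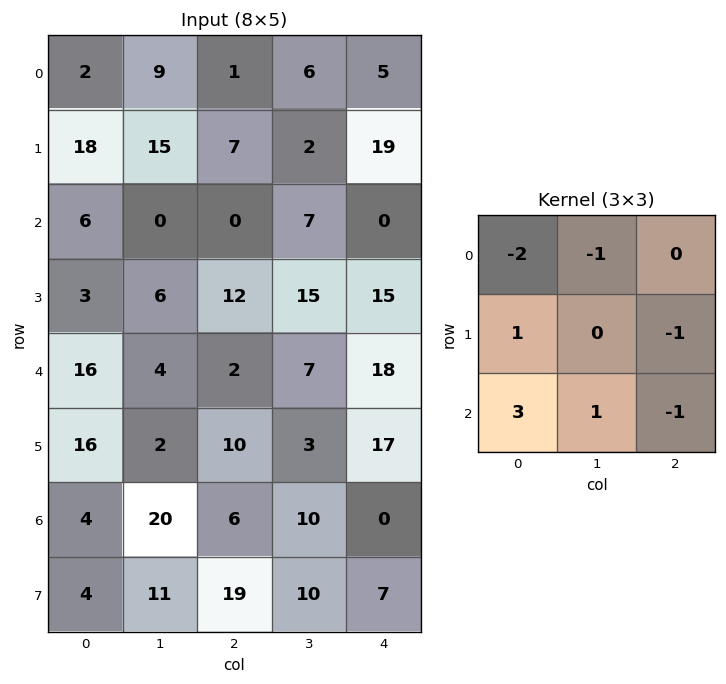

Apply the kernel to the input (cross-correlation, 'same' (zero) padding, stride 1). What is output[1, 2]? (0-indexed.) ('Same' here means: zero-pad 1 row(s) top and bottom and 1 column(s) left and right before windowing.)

-13

The receptive field on the zero-padded input at this output position is [9 1 6 / 15 7 2 / 0 0 7]. Elementwise product with the kernel and sum: 9·-2 + 1·-1 + 15·1 + 2·-1 + 0·3 + 0·1 + 7·-1.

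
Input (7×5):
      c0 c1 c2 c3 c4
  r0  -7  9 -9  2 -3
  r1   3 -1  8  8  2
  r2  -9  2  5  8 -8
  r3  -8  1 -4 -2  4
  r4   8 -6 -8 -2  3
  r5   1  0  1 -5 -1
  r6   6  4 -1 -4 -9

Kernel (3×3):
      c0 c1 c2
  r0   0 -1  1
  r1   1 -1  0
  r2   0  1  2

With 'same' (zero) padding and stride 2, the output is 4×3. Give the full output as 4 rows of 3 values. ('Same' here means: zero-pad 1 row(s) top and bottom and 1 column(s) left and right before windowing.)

8 42 7
-1 -11 18
2 -5 -10
-7 -1 6

Output[0,0]: The receptive field on the zero-padded input at this output position is [0 0 0 / 0 -7 9 / 0 3 -1]. Elementwise product with the kernel and sum: 0·-1 + 0·1 + 0·1 + -7·-1 + 3·1 + -1·2.
Output[0,1]: The receptive field on the zero-padded input at this output position is [0 0 0 / 9 -9 2 / -1 8 8]. Elementwise product with the kernel and sum: 0·-1 + 0·1 + 9·1 + -9·-1 + 8·1 + 8·2.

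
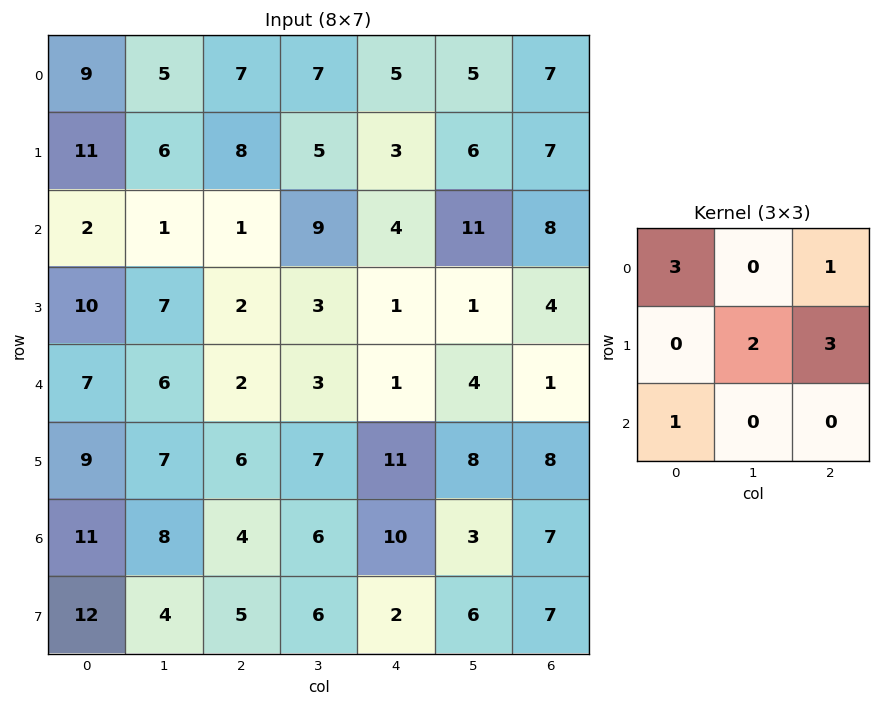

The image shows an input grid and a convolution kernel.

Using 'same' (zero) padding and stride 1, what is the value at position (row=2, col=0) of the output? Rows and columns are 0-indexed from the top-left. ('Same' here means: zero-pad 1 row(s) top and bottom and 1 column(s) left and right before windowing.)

13

The receptive field on the zero-padded input at this output position is [0 11 6 / 0 2 1 / 0 10 7]. Elementwise product with the kernel and sum: 0·3 + 6·1 + 2·2 + 1·3 + 0·1.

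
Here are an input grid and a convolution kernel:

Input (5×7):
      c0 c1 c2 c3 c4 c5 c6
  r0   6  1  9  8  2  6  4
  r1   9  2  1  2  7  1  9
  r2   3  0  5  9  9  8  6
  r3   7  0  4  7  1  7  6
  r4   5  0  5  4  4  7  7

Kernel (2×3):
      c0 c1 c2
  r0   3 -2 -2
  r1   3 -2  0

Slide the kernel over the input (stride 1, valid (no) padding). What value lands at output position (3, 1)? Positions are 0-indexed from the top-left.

-32

The receptive field on the input at this output position is [0 4 7 / 0 5 4]. Elementwise product with the kernel and sum: 0·3 + 4·-2 + 7·-2 + 0·3 + 5·-2.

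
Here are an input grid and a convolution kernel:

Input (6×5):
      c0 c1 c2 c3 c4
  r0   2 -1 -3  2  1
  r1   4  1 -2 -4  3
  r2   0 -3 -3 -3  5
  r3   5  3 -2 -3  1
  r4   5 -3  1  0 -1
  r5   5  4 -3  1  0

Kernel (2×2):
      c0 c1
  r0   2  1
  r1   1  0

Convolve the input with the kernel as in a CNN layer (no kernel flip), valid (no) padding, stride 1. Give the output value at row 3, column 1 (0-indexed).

1

The receptive field on the input at this output position is [3 -2 / -3 1]. Elementwise product with the kernel and sum: 3·2 + -2·1 + -3·1.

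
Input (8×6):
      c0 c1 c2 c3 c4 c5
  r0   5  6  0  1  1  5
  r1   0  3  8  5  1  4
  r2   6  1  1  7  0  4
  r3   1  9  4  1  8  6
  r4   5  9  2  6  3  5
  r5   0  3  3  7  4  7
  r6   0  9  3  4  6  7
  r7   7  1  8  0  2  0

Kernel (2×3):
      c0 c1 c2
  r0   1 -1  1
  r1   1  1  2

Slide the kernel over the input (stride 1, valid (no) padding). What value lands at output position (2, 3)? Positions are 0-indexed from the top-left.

32

The receptive field on the input at this output position is [7 0 4 / 1 8 6]. Elementwise product with the kernel and sum: 7·1 + 0·-1 + 4·1 + 1·1 + 8·1 + 6·2.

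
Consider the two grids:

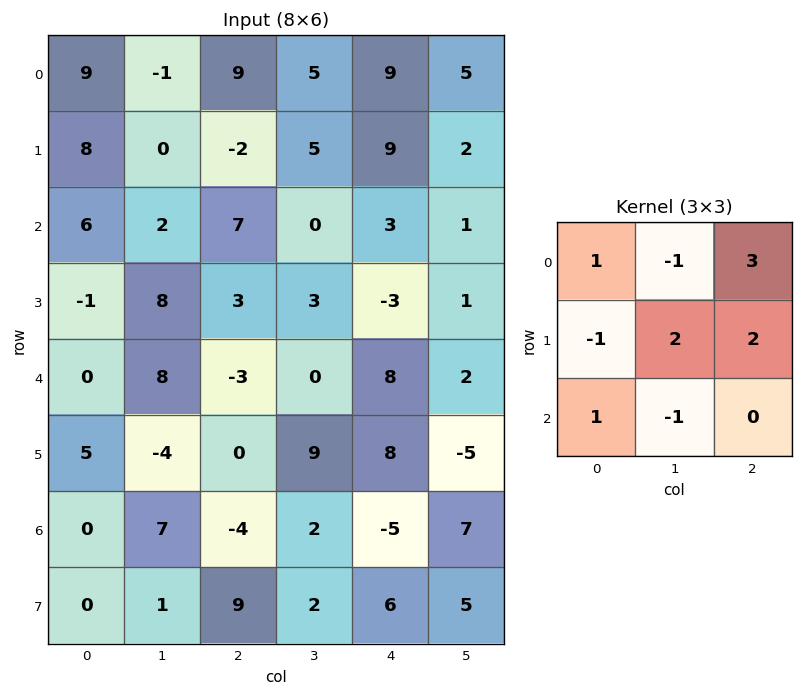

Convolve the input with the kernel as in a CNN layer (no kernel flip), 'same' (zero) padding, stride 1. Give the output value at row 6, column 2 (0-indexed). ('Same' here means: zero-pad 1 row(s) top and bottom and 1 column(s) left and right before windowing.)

The receptive field on the zero-padded input at this output position is [-4 0 9 / 7 -4 2 / 1 9 2]. Elementwise product with the kernel and sum: -4·1 + 0·-1 + 9·3 + 7·-1 + -4·2 + 2·2 + 1·1 + 9·-1.

4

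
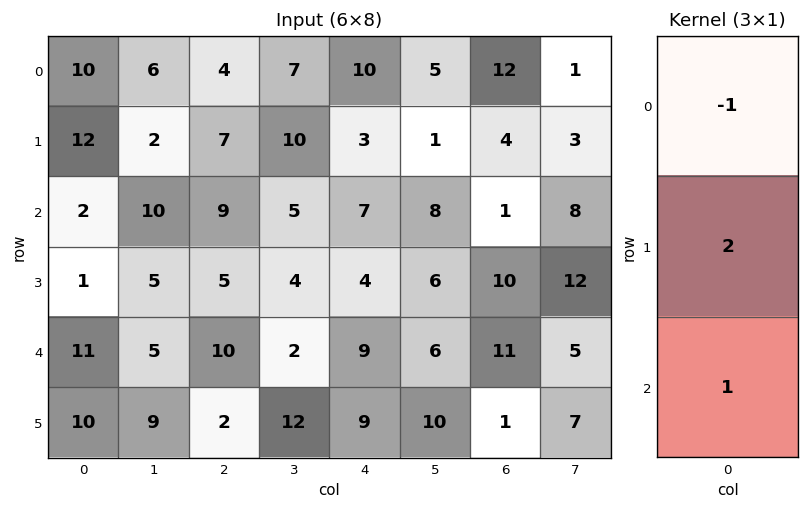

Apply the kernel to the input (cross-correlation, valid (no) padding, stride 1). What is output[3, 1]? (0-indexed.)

The receptive field on the input at this output position is [5 / 5 / 9]. Elementwise product with the kernel and sum: 5·-1 + 5·2 + 9·1.

14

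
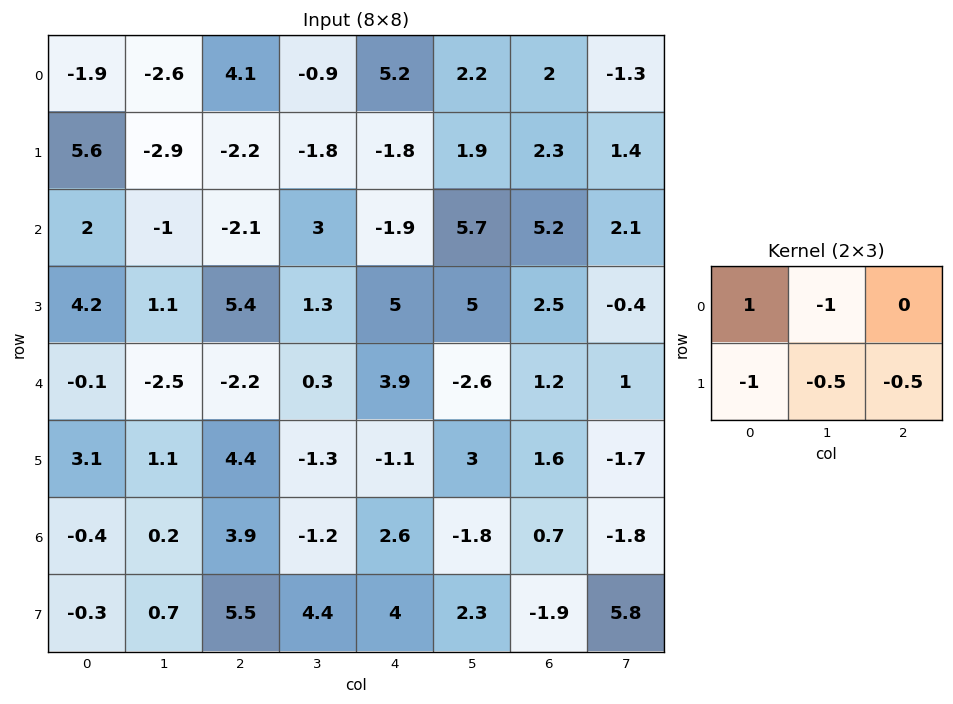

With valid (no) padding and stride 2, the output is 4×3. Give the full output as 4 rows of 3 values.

Output[0,0]: The receptive field on the input at this output position is [-1.9 -2.6 4.1 / 5.6 -2.9 -2.2]. Elementwise product with the kernel and sum: -1.9·1 + -2.6·-1 + 5.6·-1 + -2.9·-0.5 + -2.2·-0.5.

-2.35 9 2.7
-4.45 -13.65 -16.35
-3.45 -5.7 5.3
-3.4 -4.6 0.2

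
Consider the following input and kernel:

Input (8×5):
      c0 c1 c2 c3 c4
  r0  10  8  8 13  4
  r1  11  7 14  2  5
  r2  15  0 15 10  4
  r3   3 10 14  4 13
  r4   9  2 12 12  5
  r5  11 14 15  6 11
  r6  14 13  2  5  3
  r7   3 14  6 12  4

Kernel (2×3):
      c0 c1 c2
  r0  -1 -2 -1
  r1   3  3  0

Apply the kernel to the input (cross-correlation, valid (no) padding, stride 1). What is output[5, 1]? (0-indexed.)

-5

The receptive field on the input at this output position is [14 15 6 / 13 2 5]. Elementwise product with the kernel and sum: 14·-1 + 15·-2 + 6·-1 + 13·3 + 2·3.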